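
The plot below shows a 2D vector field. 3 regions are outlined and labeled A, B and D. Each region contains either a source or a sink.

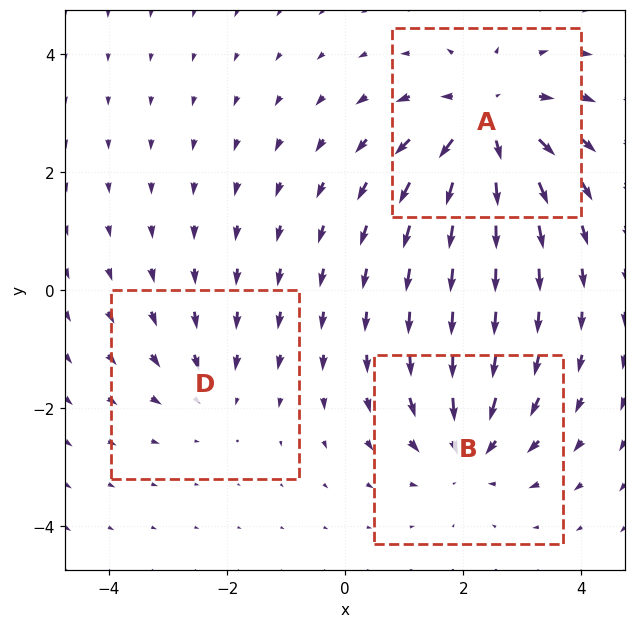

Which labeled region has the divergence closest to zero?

D

Divergence at each region's feature centre — A: about +5, B: about -4, D: about -2. Region D is closest to zero.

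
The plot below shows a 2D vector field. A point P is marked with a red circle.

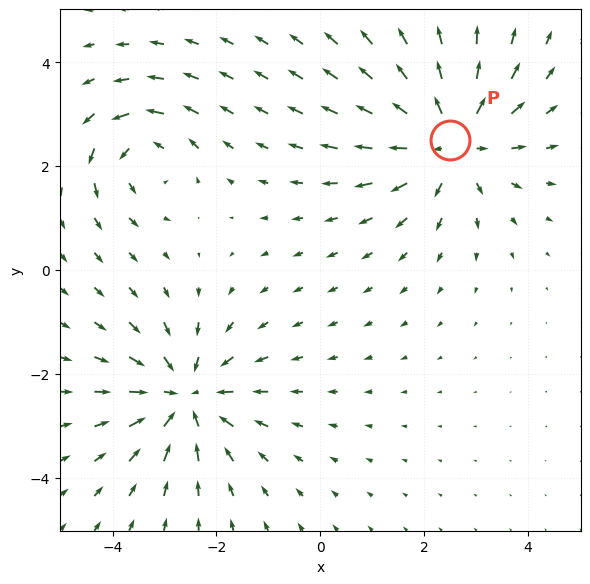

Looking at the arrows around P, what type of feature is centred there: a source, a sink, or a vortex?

At P (2.5, 2.5) the arrows spread outward. Divergence about +5, curl ≈0 — positive divergence with near-zero curl is a source.

source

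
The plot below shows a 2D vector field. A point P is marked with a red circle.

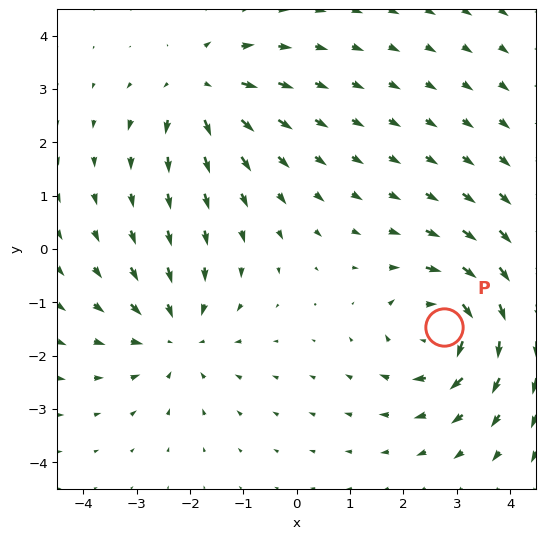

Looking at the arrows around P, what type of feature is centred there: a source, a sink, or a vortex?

At P (2.8, -1.5) the arrows circulate clockwise. Divergence ≈0, curl about -4 — near-zero divergence with nonzero curl is a vortex.

vortex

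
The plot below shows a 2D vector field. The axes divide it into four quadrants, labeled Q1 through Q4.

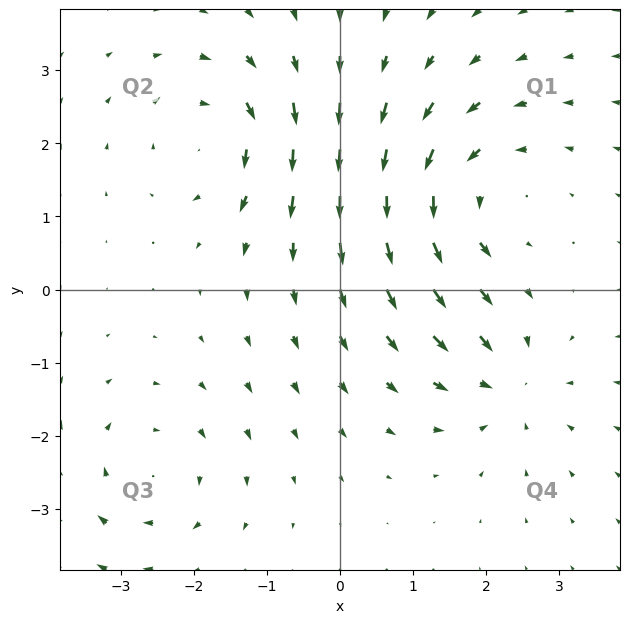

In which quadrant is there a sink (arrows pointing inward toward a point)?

Q4

The sink sits at approximately (2.3, -1.3), which lies in quadrant Q4. The divergence there is about -4, negative as expected for a sink.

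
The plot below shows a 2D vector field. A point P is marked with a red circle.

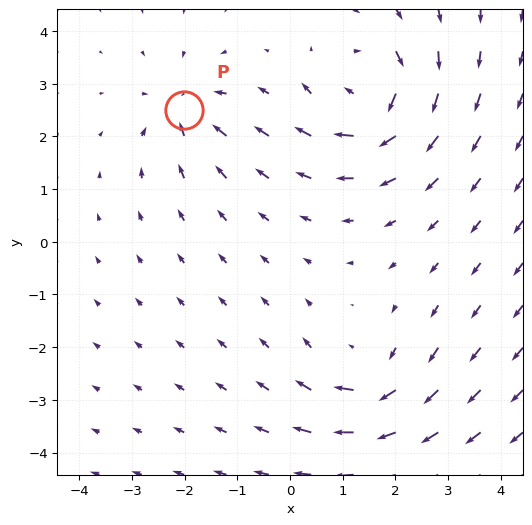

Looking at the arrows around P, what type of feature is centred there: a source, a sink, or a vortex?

sink

At P (-2.0, 2.5) the arrows converge inward. Divergence about -4, curl ≈0 — negative divergence with near-zero curl is a sink.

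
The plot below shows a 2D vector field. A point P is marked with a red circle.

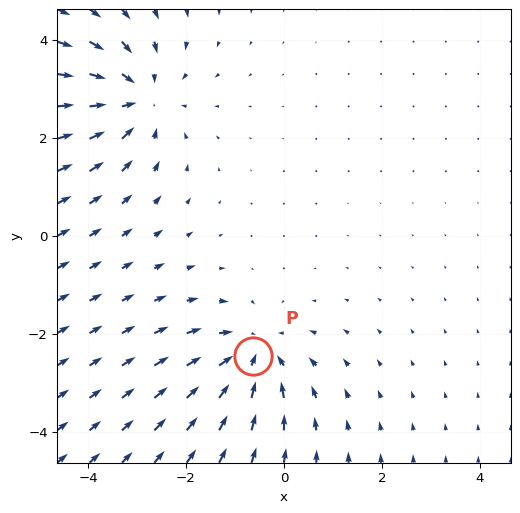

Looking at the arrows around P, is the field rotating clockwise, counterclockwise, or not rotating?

not rotating

Near P at (-0.6, -2.4) the arrows show no circulation. The curl there is ≈0.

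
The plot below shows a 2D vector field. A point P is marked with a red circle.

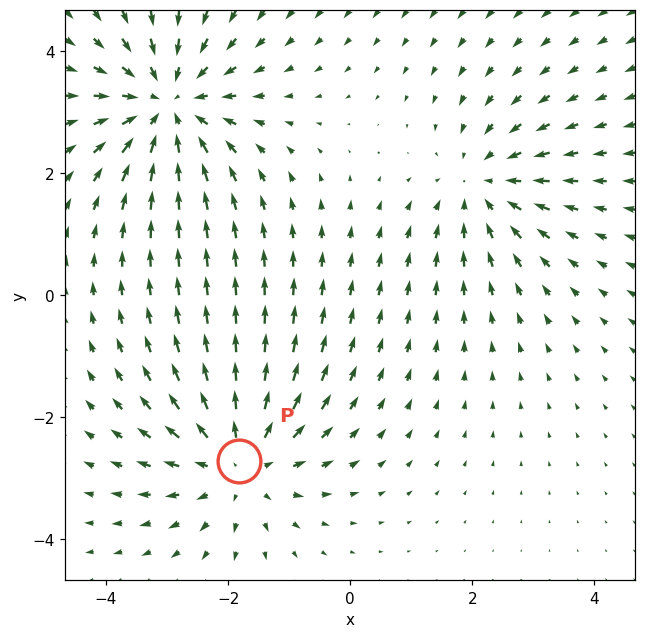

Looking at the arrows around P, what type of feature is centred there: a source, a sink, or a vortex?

source

At P (-1.8, -2.7) the arrows spread outward. Divergence about +4, curl ≈0 — positive divergence with near-zero curl is a source.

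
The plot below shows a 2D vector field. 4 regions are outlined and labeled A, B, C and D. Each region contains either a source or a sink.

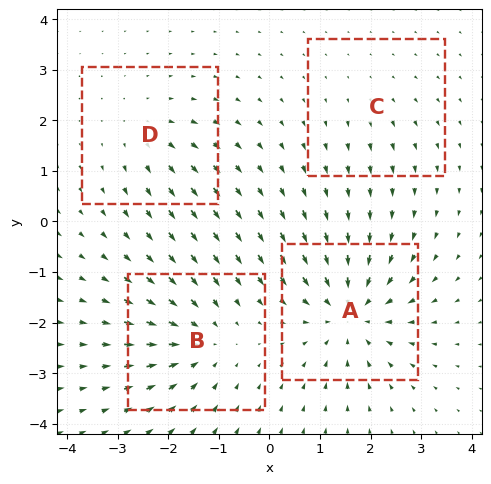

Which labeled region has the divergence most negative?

A

Divergence at each region's feature centre — A: about -7, B: about -5, C: about +2, D: about +3. Region A is most negative.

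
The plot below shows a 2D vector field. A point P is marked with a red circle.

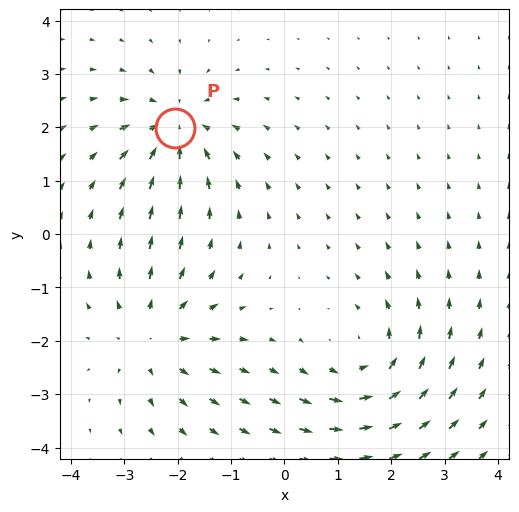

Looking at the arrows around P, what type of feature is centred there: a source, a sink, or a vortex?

sink

At P (-2.0, 2.0) the arrows converge inward. Divergence about -4, curl ≈0 — negative divergence with near-zero curl is a sink.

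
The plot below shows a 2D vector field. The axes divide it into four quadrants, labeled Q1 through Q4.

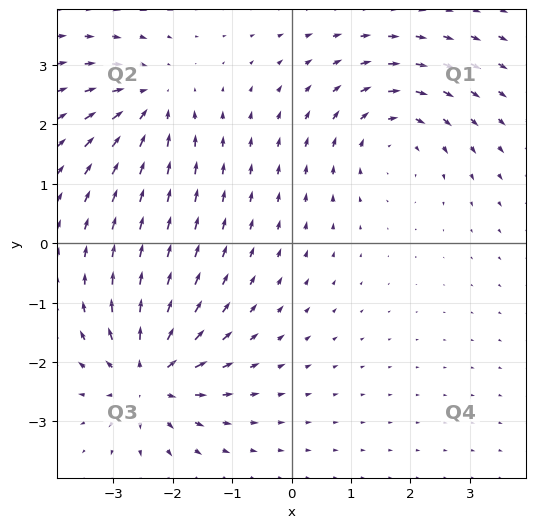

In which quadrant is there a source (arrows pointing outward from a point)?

Q3

The source sits at approximately (-2.4, -2.2), which lies in quadrant Q3. The divergence there is about +5, positive as expected for a source.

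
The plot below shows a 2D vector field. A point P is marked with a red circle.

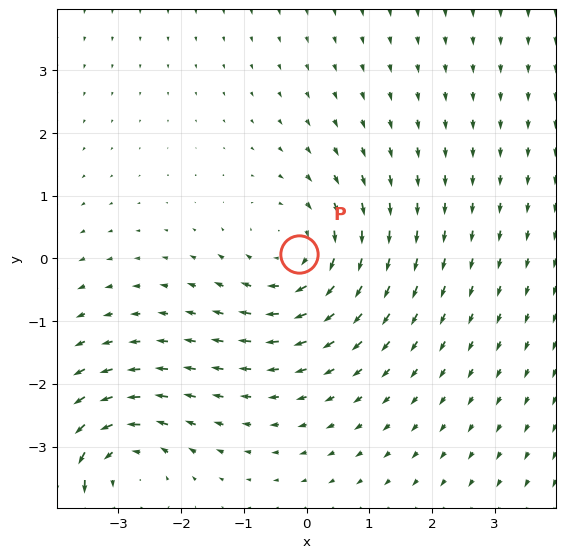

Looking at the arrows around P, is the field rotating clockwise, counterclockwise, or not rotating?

clockwise

Near P at (-0.1, 0.1) the arrows circulate clockwise. The curl (z-component) there is about -2; negative curl means clockwise rotation.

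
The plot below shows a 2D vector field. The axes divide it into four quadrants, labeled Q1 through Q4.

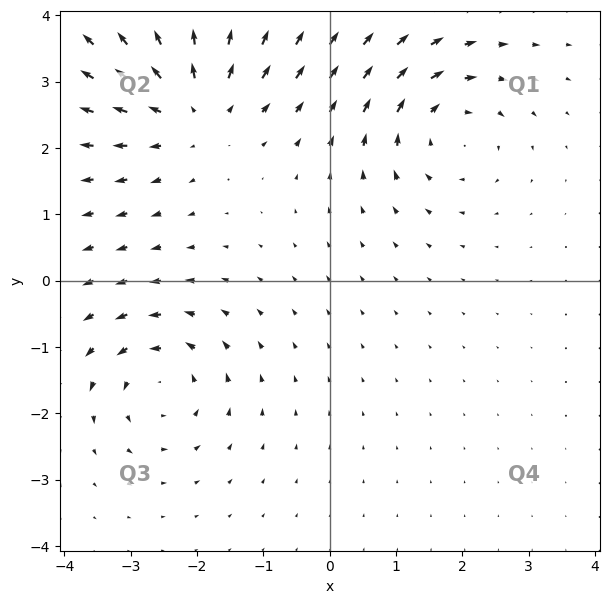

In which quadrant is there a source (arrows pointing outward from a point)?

The source sits at approximately (-2.0, 2.6), which lies in quadrant Q2. The divergence there is about +3, positive as expected for a source.

Q2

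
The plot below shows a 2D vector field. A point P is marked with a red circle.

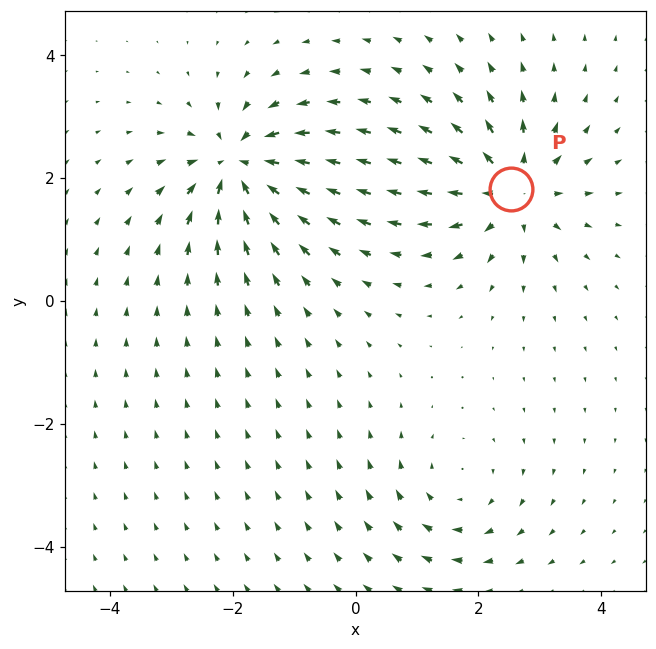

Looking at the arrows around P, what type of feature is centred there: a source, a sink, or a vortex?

source

At P (2.5, 1.8) the arrows spread outward. Divergence about +5, curl ≈0 — positive divergence with near-zero curl is a source.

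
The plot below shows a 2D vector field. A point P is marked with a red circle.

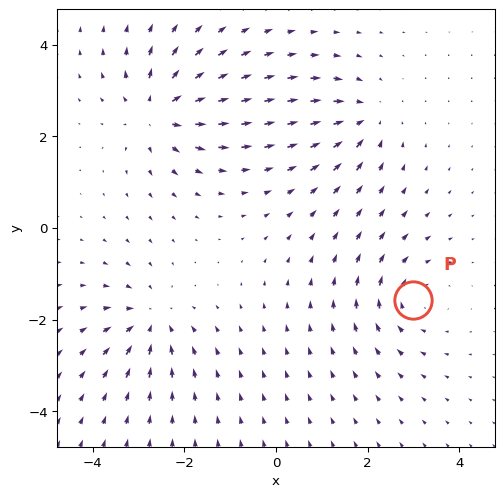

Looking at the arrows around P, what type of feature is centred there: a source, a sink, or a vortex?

At P (3.0, -1.6) the arrows circulate clockwise. Divergence ≈0, curl about -4 — near-zero divergence with nonzero curl is a vortex.

vortex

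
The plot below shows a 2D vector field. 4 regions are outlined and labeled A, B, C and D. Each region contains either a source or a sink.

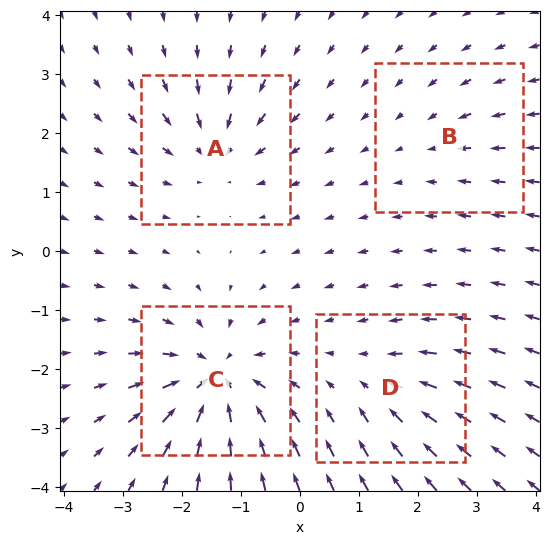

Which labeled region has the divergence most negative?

Divergence at each region's feature centre — A: about -5, B: about -2, C: about -9, D: about -4. Region C is most negative.

C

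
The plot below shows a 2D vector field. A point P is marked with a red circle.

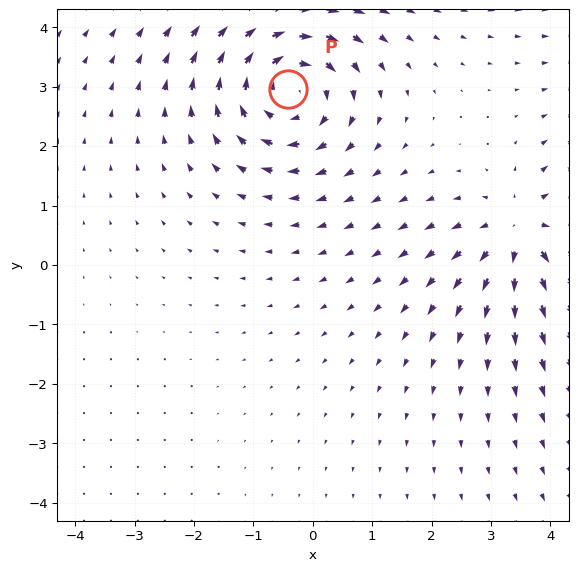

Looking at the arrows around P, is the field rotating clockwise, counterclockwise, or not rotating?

clockwise

Near P at (-0.4, 3.0) the arrows circulate clockwise. The curl (z-component) there is about -5; negative curl means clockwise rotation.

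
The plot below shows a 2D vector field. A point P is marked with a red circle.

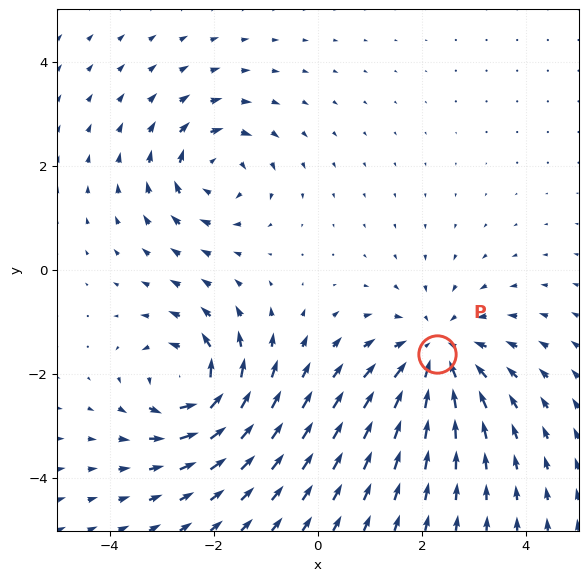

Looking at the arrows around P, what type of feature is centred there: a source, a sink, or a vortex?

sink

At P (2.3, -1.6) the arrows converge inward. Divergence about -4, curl ≈0 — negative divergence with near-zero curl is a sink.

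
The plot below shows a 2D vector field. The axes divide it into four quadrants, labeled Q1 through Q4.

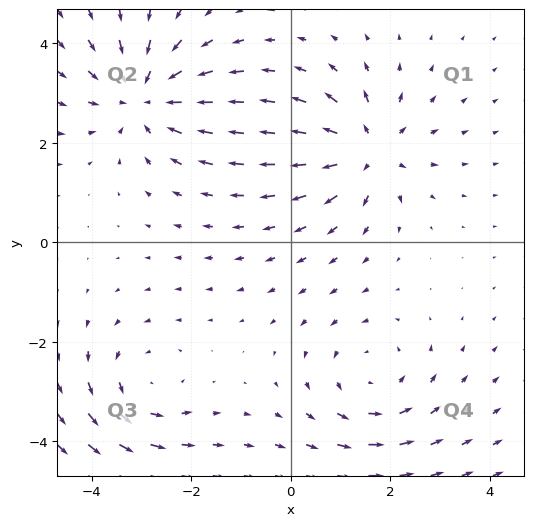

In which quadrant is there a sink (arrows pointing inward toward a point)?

The sink sits at approximately (-2.9, 2.9), which lies in quadrant Q2. The divergence there is about -4, negative as expected for a sink.

Q2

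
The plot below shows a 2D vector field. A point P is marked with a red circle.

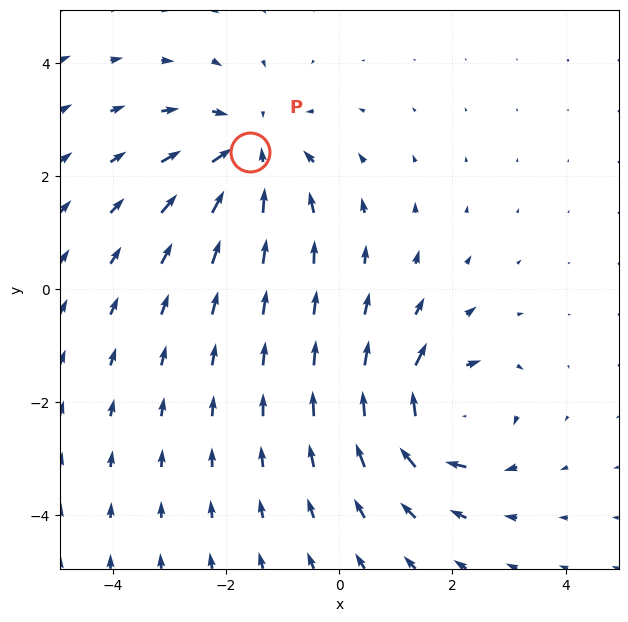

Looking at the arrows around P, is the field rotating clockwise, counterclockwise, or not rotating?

not rotating

Near P at (-1.6, 2.4) the arrows show no circulation. The curl there is ≈0.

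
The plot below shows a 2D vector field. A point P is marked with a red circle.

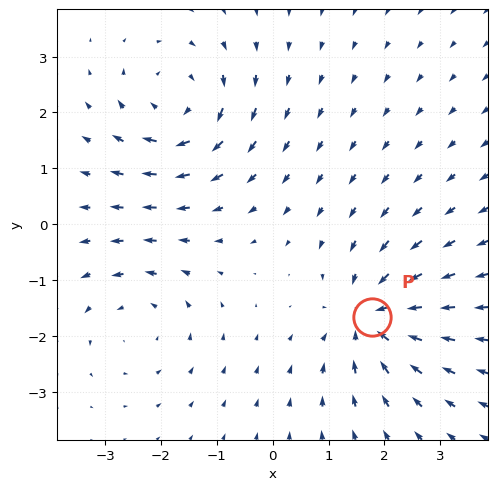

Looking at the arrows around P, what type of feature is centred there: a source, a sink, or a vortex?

sink

At P (1.8, -1.7) the arrows converge inward. Divergence about -5, curl ≈0 — negative divergence with near-zero curl is a sink.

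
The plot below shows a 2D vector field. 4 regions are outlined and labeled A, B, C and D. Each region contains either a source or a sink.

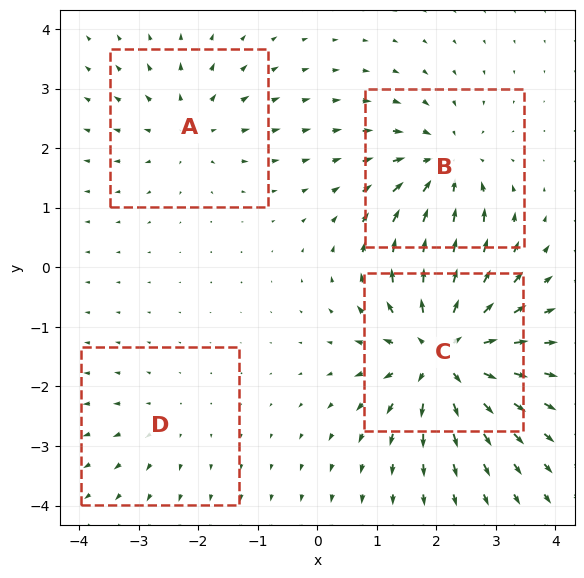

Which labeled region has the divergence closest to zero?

D

Divergence at each region's feature centre — A: about +4, B: about -5, C: about +8, D: about +2. Region D is closest to zero.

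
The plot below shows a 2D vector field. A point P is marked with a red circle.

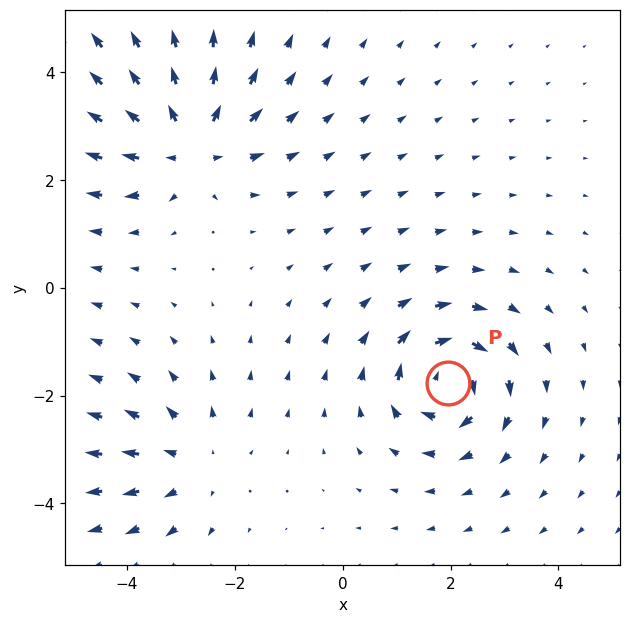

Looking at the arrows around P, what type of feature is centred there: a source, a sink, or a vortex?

vortex

At P (2.0, -1.8) the arrows circulate clockwise. Divergence ≈0, curl about -6 — near-zero divergence with nonzero curl is a vortex.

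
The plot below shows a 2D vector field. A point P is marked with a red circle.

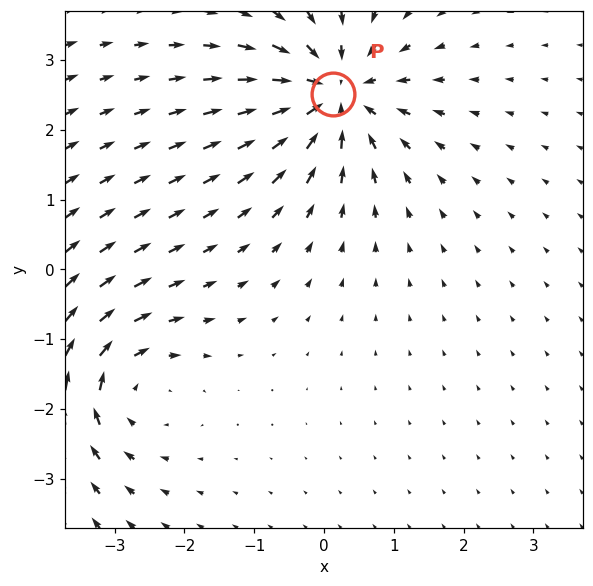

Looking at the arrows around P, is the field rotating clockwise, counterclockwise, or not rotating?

Near P at (0.1, 2.5) the arrows show no circulation. The curl there is ≈0.

not rotating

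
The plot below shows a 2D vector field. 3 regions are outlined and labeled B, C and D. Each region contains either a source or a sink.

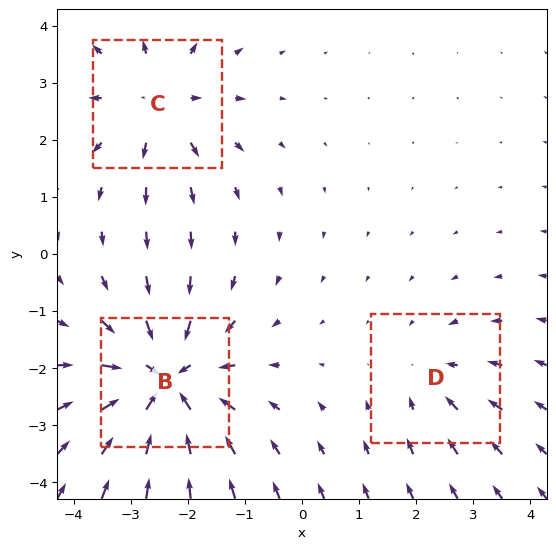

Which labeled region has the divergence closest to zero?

D

Divergence at each region's feature centre — B: about -5, C: about +3, D: about -2. Region D is closest to zero.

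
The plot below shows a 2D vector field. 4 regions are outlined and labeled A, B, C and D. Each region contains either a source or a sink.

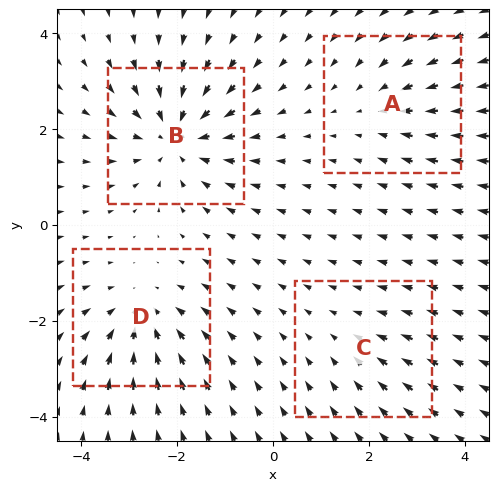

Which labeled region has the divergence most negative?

Divergence at each region's feature centre — A: about -3, B: about -6, C: about -2, D: about -4. Region B is most negative.

B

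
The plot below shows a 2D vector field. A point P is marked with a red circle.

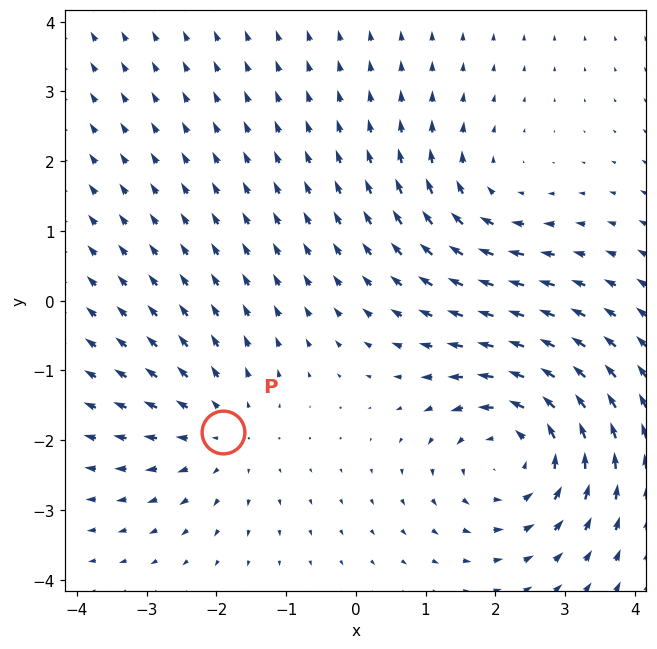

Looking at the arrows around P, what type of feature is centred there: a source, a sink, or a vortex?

At P (-1.9, -1.9) the arrows spread outward. Divergence about +3, curl ≈0 — positive divergence with near-zero curl is a source.

source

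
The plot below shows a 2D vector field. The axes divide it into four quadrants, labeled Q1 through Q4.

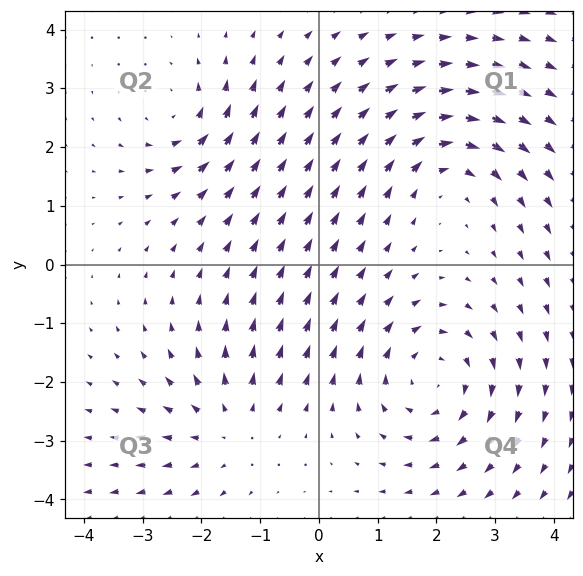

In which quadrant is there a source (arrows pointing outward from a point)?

Q3

The source sits at approximately (-1.6, -2.7), which lies in quadrant Q3. The divergence there is about +3, positive as expected for a source.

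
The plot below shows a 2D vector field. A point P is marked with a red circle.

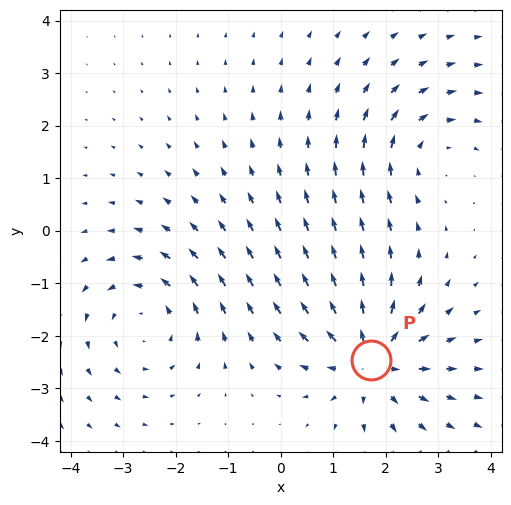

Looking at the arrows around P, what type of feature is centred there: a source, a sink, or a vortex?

At P (1.7, -2.5) the arrows spread outward. Divergence about +4, curl ≈0 — positive divergence with near-zero curl is a source.

source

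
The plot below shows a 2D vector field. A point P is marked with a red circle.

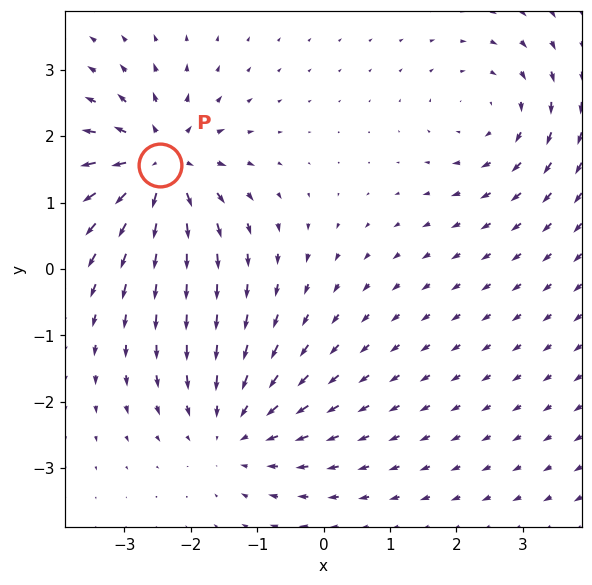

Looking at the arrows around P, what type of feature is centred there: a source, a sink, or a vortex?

source

At P (-2.5, 1.6) the arrows spread outward. Divergence about +6, curl ≈0 — positive divergence with near-zero curl is a source.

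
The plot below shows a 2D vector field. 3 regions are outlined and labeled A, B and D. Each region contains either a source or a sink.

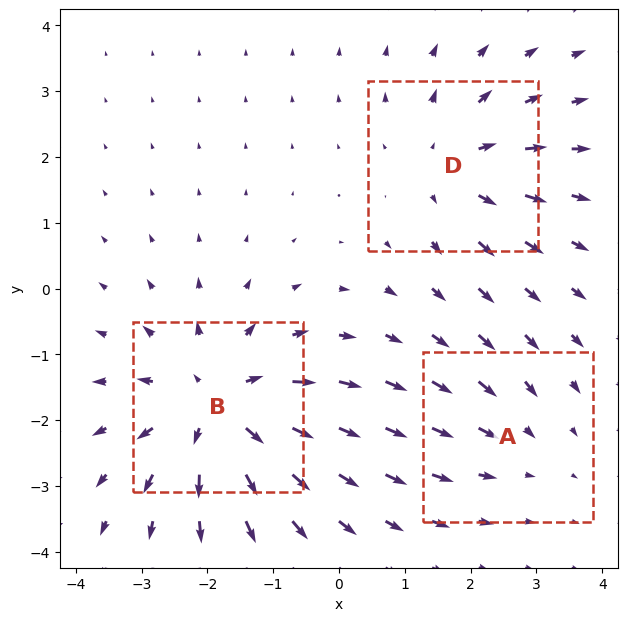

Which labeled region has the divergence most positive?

Divergence at each region's feature centre — A: about -2, B: about +5, D: about +3. Region B is most positive.

B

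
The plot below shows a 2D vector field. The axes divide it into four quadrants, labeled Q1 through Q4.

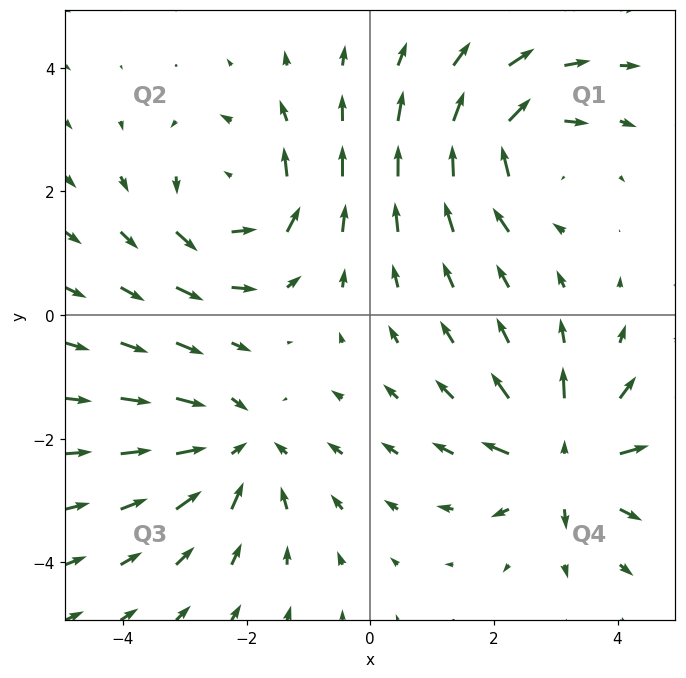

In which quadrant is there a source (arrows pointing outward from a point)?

The source sits at approximately (3.1, -2.4), which lies in quadrant Q4. The divergence there is about +6, positive as expected for a source.

Q4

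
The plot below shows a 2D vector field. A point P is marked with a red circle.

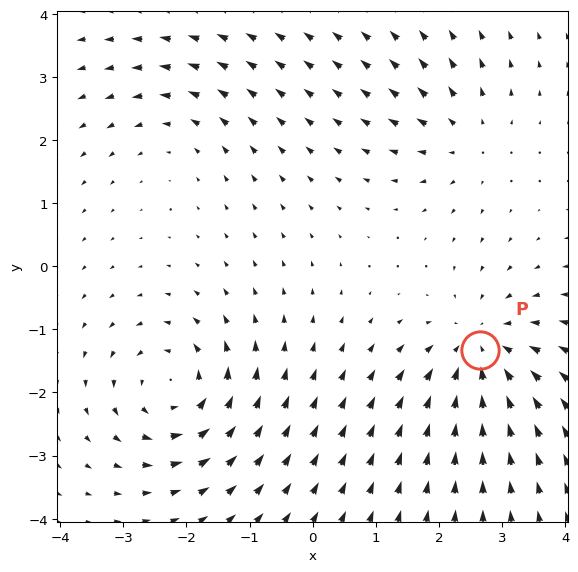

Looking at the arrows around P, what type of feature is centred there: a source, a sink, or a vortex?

At P (2.7, -1.3) the arrows converge inward. Divergence about -5, curl ≈0 — negative divergence with near-zero curl is a sink.

sink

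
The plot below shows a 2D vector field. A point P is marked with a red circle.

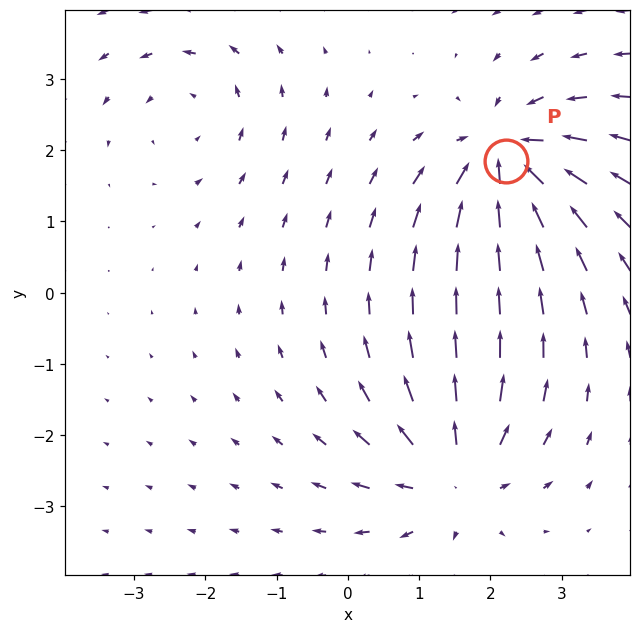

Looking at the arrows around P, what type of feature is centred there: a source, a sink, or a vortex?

sink

At P (2.2, 1.8) the arrows converge inward. Divergence about -5, curl ≈0 — negative divergence with near-zero curl is a sink.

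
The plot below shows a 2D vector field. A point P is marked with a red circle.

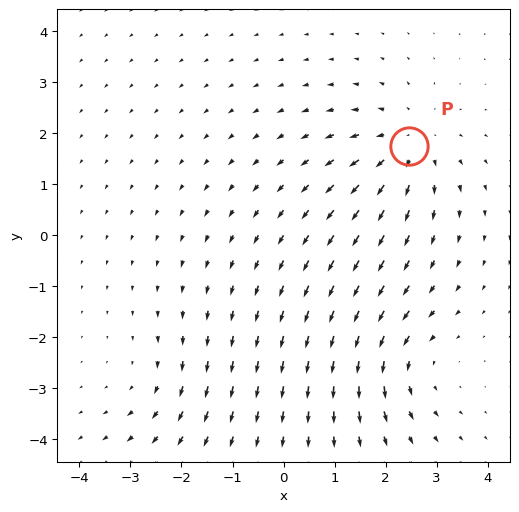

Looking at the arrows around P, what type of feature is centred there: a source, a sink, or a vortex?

source

At P (2.5, 1.8) the arrows spread outward. Divergence about +4, curl ≈0 — positive divergence with near-zero curl is a source.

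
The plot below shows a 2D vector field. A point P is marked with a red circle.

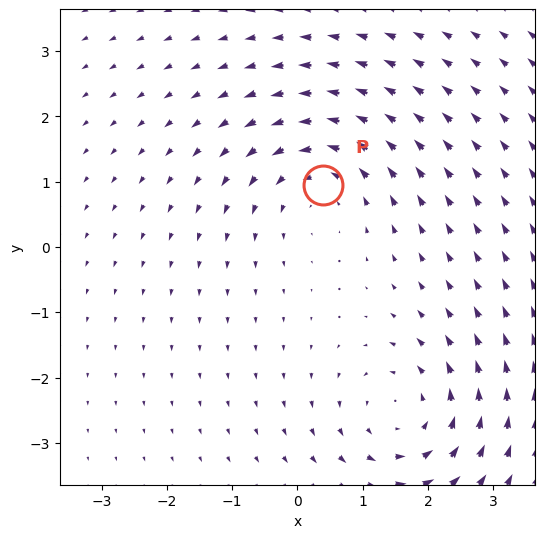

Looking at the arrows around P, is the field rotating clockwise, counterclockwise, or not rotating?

counterclockwise

Near P at (0.4, 0.9) the arrows circulate counterclockwise. The curl (z-component) there is about +4; positive curl means counterclockwise rotation.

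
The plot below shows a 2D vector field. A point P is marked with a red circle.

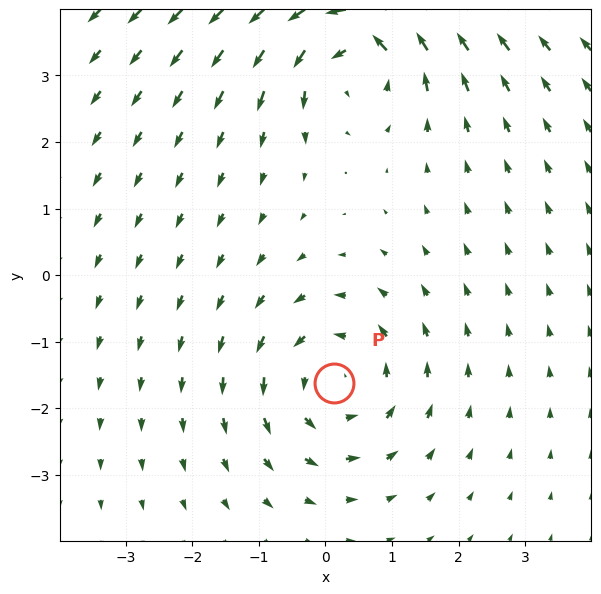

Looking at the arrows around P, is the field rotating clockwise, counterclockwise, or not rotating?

Near P at (0.1, -1.6) the arrows circulate counterclockwise. The curl (z-component) there is about +2; positive curl means counterclockwise rotation.

counterclockwise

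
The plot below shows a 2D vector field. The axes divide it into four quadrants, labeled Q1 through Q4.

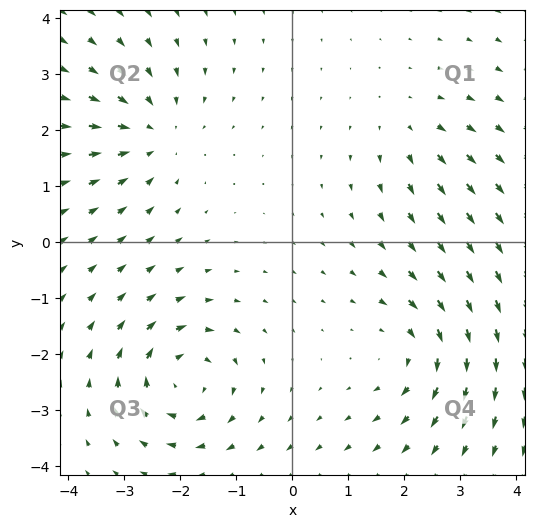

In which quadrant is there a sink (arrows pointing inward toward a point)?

Q2

The sink sits at approximately (-2.5, 1.9), which lies in quadrant Q2. The divergence there is about -4, negative as expected for a sink.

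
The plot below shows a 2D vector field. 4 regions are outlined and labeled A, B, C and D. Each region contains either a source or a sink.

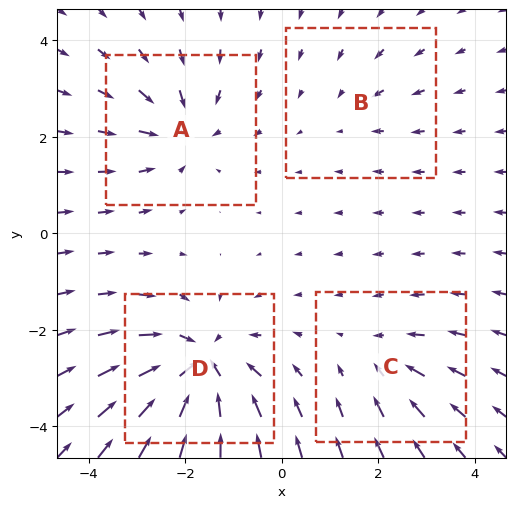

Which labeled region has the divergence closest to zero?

B

Divergence at each region's feature centre — A: about -4, B: about -2, C: about -3, D: about -7. Region B is closest to zero.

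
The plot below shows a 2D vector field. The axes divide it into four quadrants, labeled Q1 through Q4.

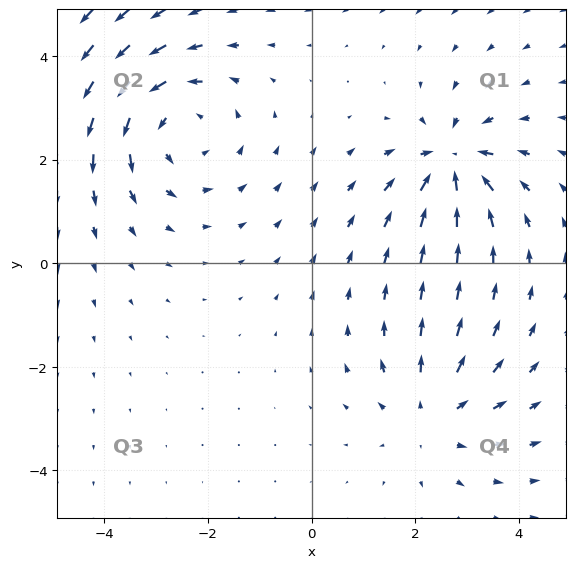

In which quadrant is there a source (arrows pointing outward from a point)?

Q4

The source sits at approximately (2.3, -2.9), which lies in quadrant Q4. The divergence there is about +3, positive as expected for a source.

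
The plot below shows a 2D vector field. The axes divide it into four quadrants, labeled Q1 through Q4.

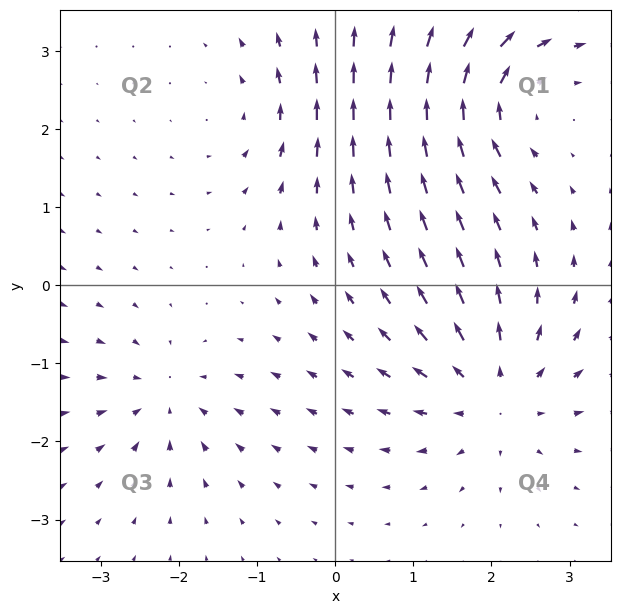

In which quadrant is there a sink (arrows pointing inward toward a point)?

Q3

The sink sits at approximately (-2.2, -1.4), which lies in quadrant Q3. The divergence there is about -4, negative as expected for a sink.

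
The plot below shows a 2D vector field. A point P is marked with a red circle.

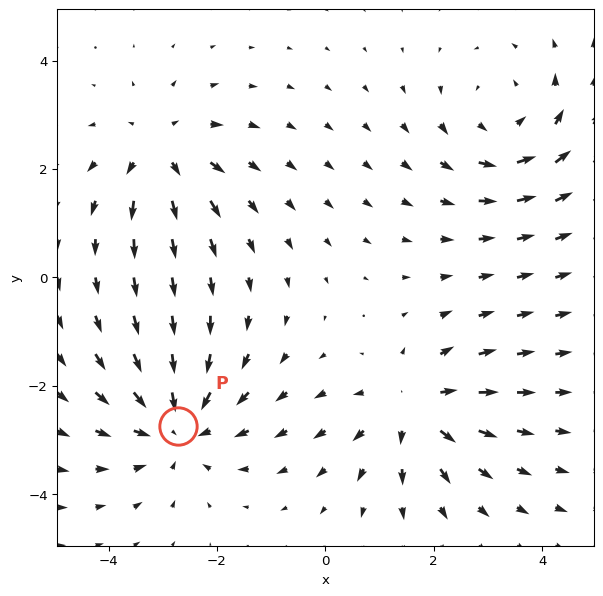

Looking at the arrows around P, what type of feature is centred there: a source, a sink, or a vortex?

sink

At P (-2.7, -2.7) the arrows converge inward. Divergence about -4, curl ≈0 — negative divergence with near-zero curl is a sink.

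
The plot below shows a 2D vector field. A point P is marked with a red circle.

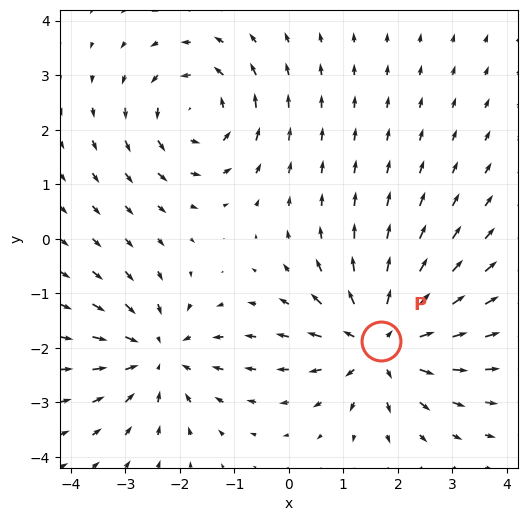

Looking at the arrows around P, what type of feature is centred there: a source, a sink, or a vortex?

At P (1.7, -1.9) the arrows spread outward. Divergence about +4, curl ≈0 — positive divergence with near-zero curl is a source.

source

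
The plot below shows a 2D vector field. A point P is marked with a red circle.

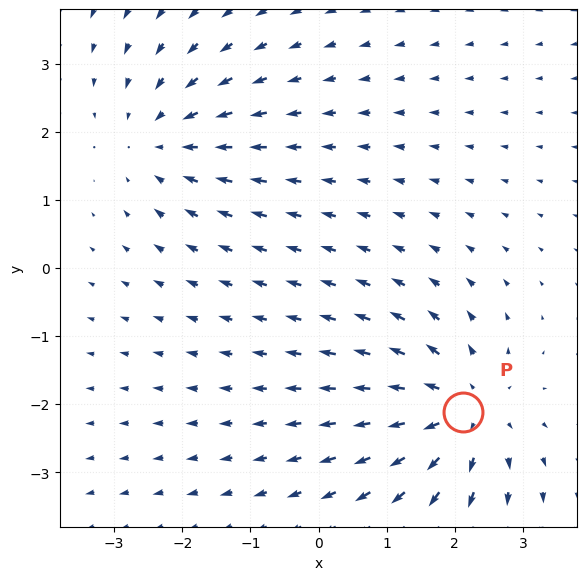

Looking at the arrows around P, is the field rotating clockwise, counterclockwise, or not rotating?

not rotating

Near P at (2.1, -2.1) the arrows show no circulation. The curl there is ≈0.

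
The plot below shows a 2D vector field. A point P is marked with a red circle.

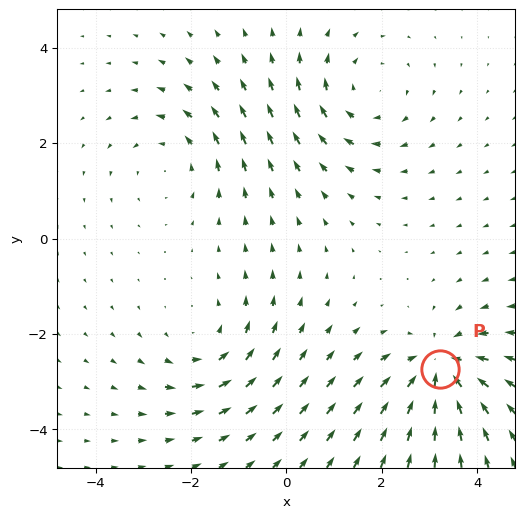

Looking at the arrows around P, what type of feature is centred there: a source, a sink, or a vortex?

At P (3.2, -2.7) the arrows converge inward. Divergence about -6, curl ≈0 — negative divergence with near-zero curl is a sink.

sink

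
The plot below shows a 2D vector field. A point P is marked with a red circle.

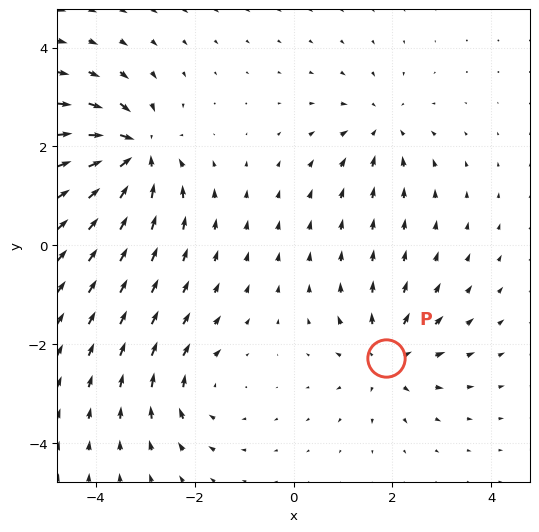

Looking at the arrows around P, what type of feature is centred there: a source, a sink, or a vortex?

source

At P (1.9, -2.3) the arrows spread outward. Divergence about +4, curl ≈0 — positive divergence with near-zero curl is a source.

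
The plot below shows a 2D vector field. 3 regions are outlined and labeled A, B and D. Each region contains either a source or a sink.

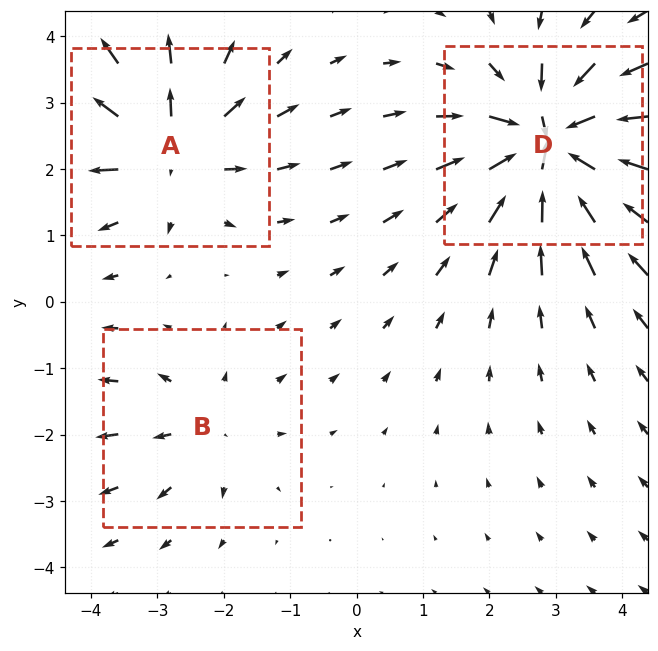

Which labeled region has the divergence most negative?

Divergence at each region's feature centre — A: about +4, B: about +2, D: about -6. Region D is most negative.

D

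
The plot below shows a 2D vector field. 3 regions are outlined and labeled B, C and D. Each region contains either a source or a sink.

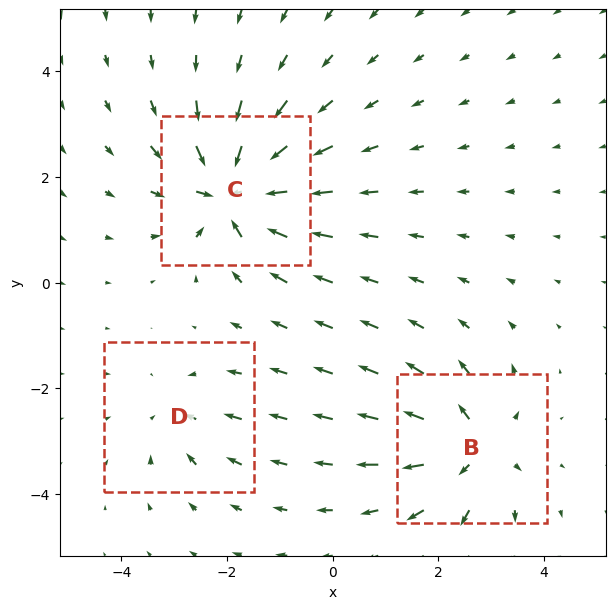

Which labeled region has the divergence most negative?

Divergence at each region's feature centre — B: about +4, C: about -6, D: about -3. Region C is most negative.

C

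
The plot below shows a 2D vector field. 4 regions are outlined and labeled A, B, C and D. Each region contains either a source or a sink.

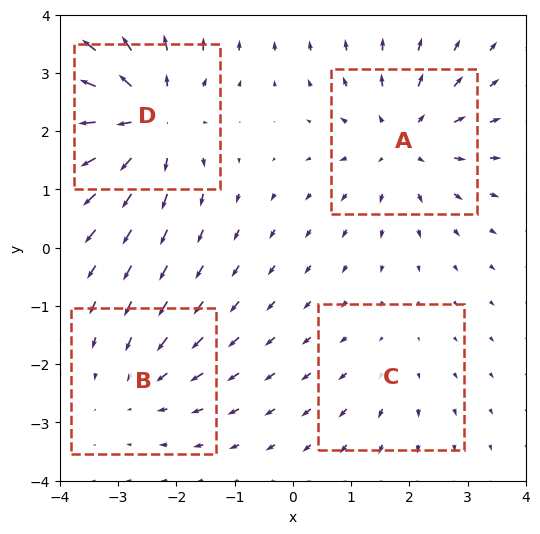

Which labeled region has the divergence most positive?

Divergence at each region's feature centre — A: about +5, B: about -3, C: about +2, D: about +6. Region D is most positive.

D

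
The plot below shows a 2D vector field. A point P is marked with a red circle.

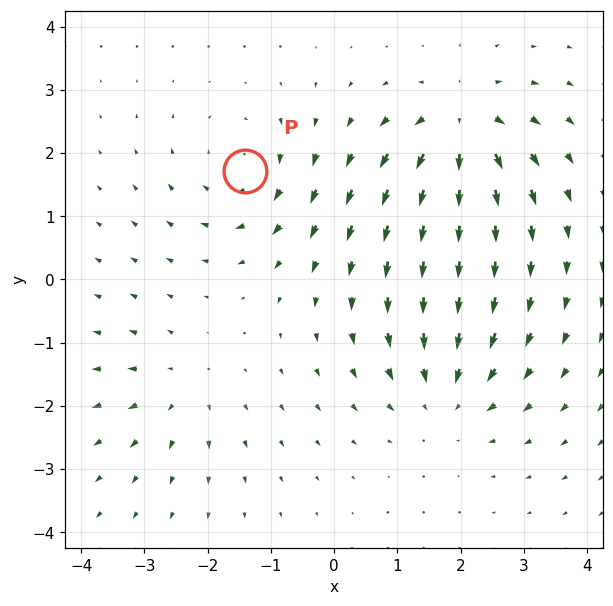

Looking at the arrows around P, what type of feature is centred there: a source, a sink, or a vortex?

vortex

At P (-1.4, 1.7) the arrows circulate clockwise. Divergence ≈0, curl about -4 — near-zero divergence with nonzero curl is a vortex.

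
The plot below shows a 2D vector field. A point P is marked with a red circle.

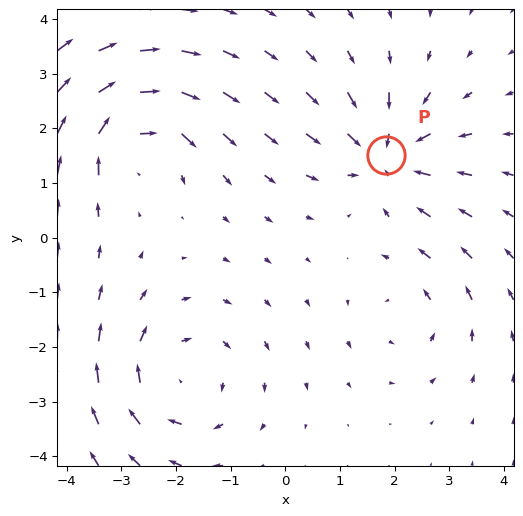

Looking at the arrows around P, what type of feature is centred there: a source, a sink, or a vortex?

At P (1.8, 1.5) the arrows converge inward. Divergence about -4, curl ≈0 — negative divergence with near-zero curl is a sink.

sink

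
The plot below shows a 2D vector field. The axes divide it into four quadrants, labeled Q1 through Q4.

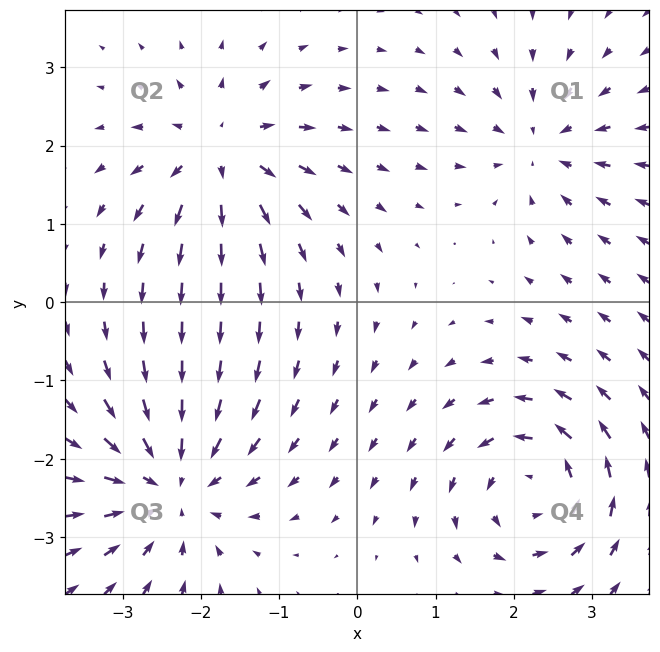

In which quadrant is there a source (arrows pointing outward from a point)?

Q2

The source sits at approximately (-1.8, 1.9), which lies in quadrant Q2. The divergence there is about +5, positive as expected for a source.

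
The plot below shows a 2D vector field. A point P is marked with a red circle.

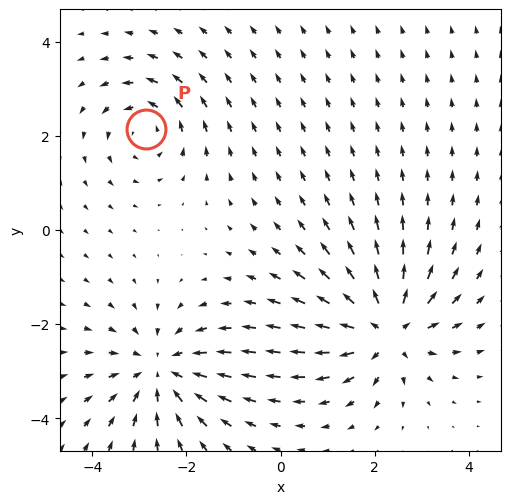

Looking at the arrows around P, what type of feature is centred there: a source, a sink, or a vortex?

vortex

At P (-2.8, 2.2) the arrows circulate counterclockwise. Divergence ≈0, curl about +3 — near-zero divergence with nonzero curl is a vortex.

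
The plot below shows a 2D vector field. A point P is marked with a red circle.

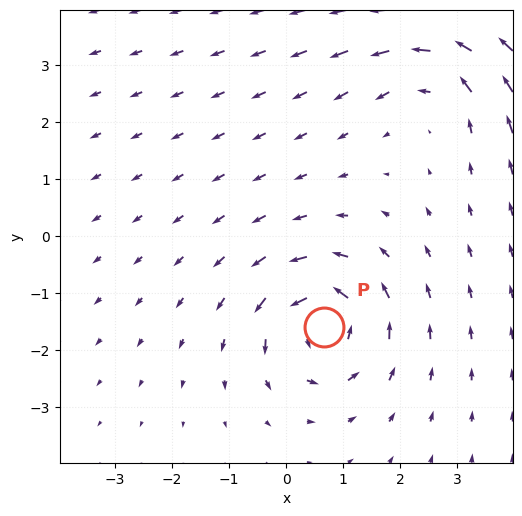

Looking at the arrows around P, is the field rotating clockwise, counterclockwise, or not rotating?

counterclockwise

Near P at (0.7, -1.6) the arrows circulate counterclockwise. The curl (z-component) there is about +5; positive curl means counterclockwise rotation.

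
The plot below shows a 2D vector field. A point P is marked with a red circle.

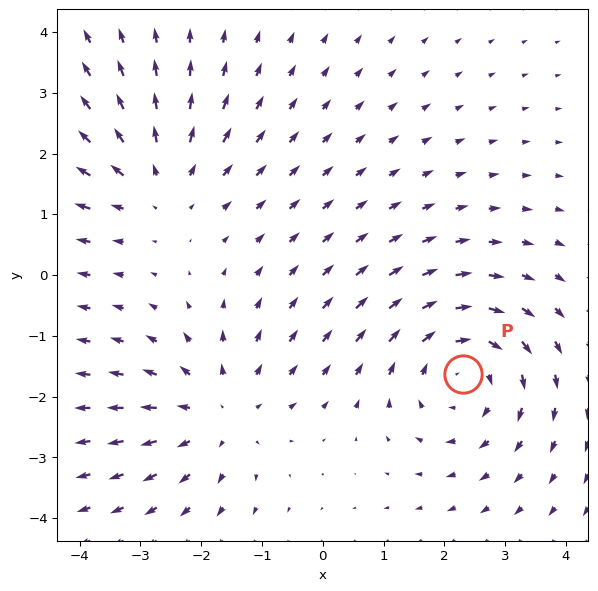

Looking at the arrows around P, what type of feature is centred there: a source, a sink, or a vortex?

vortex

At P (2.3, -1.6) the arrows circulate clockwise. Divergence ≈0, curl about -4 — near-zero divergence with nonzero curl is a vortex.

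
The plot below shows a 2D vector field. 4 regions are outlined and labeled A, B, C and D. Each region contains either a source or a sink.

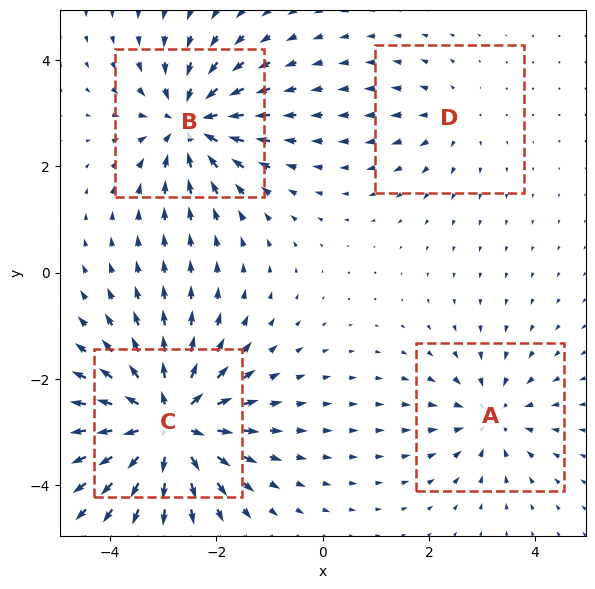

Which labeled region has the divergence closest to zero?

D

Divergence at each region's feature centre — A: about -4, B: about -6, C: about +8, D: about +2. Region D is closest to zero.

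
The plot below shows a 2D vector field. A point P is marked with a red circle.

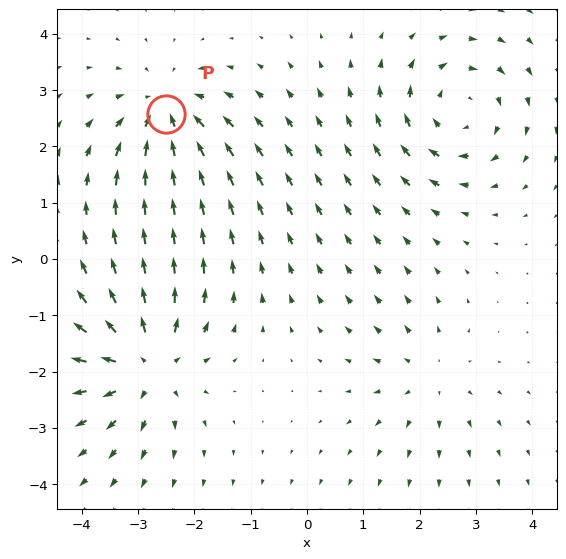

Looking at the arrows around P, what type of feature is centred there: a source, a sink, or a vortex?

sink

At P (-2.5, 2.6) the arrows converge inward. Divergence about -5, curl ≈0 — negative divergence with near-zero curl is a sink.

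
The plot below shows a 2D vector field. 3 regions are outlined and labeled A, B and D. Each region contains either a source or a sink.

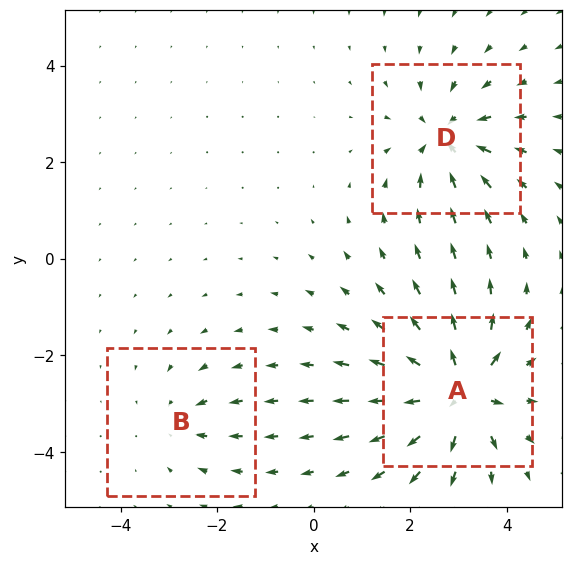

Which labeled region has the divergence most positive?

A

Divergence at each region's feature centre — A: about +6, B: about -2, D: about -4. Region A is most positive.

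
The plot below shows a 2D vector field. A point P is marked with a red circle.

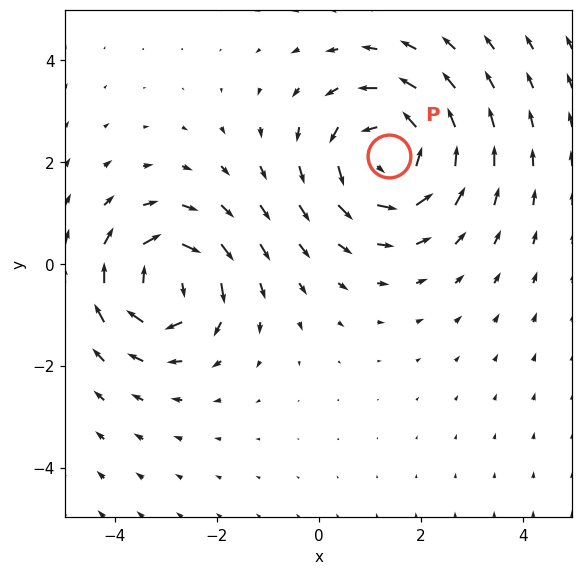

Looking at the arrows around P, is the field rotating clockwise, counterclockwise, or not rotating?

counterclockwise

Near P at (1.4, 2.1) the arrows circulate counterclockwise. The curl (z-component) there is about +4; positive curl means counterclockwise rotation.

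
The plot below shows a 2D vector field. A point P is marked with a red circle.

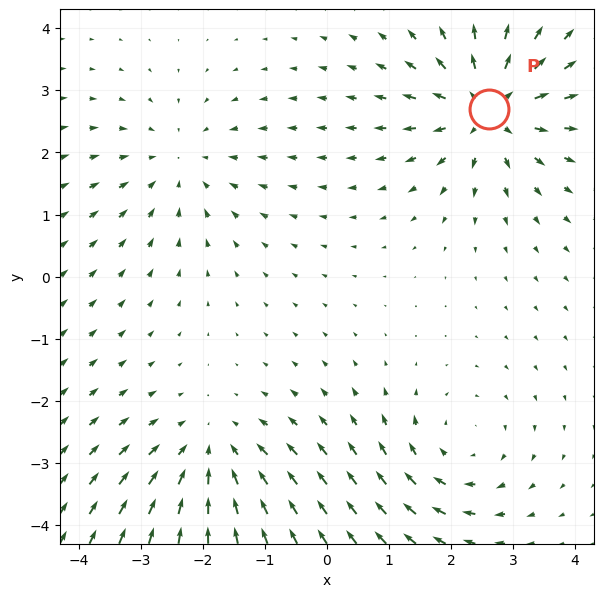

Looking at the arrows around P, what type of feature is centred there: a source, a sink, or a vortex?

source

At P (2.6, 2.7) the arrows spread outward. Divergence about +5, curl ≈0 — positive divergence with near-zero curl is a source.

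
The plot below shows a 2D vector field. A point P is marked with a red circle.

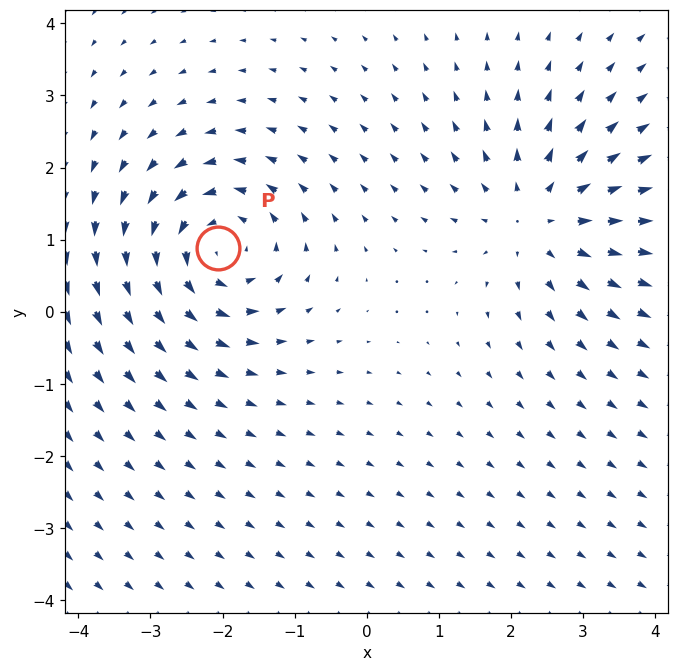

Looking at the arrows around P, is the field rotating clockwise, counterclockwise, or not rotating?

Near P at (-2.1, 0.9) the arrows circulate counterclockwise. The curl (z-component) there is about +5; positive curl means counterclockwise rotation.

counterclockwise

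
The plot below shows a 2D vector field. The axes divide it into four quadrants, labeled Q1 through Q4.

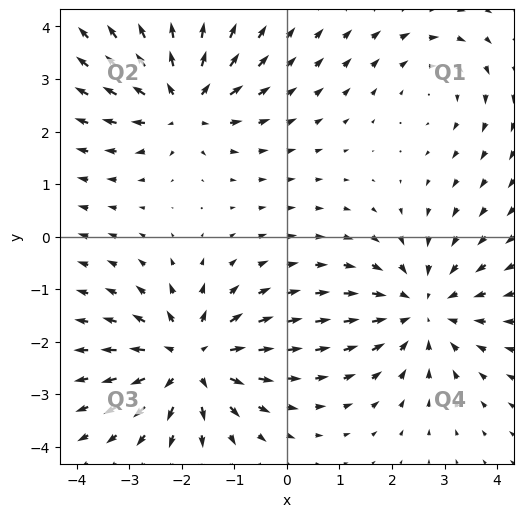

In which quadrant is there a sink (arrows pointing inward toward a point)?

The sink sits at approximately (2.6, -1.4), which lies in quadrant Q4. The divergence there is about -4, negative as expected for a sink.

Q4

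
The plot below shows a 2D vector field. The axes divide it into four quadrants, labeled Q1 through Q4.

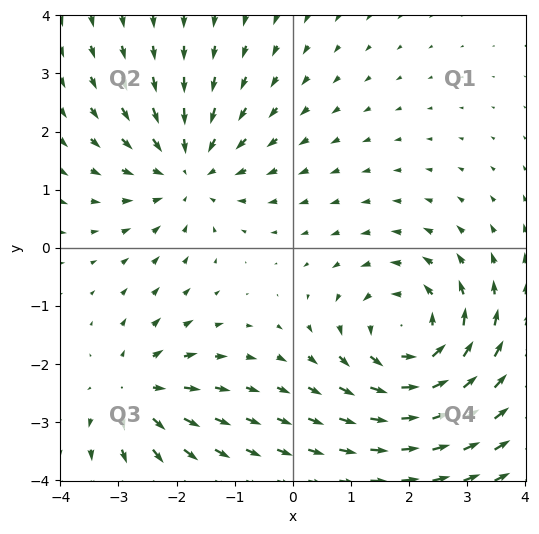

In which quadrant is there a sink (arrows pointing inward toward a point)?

The sink sits at approximately (-1.8, 1.3), which lies in quadrant Q2. The divergence there is about -4, negative as expected for a sink.

Q2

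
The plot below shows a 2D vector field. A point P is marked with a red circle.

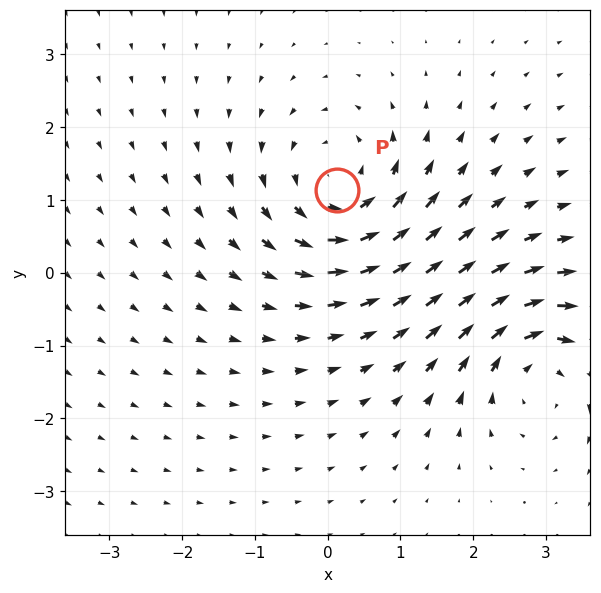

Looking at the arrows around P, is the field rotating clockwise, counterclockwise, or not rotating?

Near P at (0.1, 1.1) the arrows circulate counterclockwise. The curl (z-component) there is about +5; positive curl means counterclockwise rotation.

counterclockwise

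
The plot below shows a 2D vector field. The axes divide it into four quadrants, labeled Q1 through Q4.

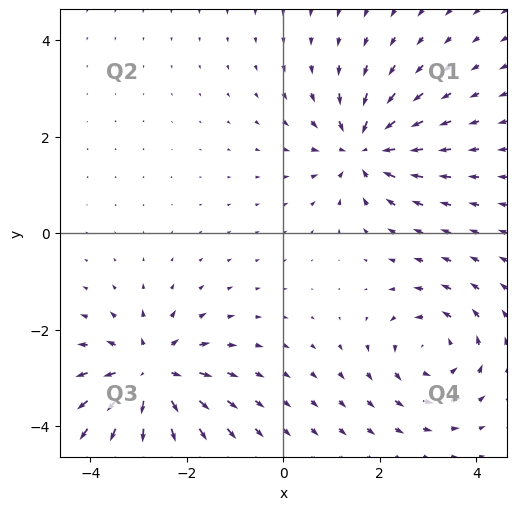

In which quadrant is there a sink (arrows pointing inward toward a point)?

The sink sits at approximately (1.7, 1.8), which lies in quadrant Q1. The divergence there is about -5, negative as expected for a sink.

Q1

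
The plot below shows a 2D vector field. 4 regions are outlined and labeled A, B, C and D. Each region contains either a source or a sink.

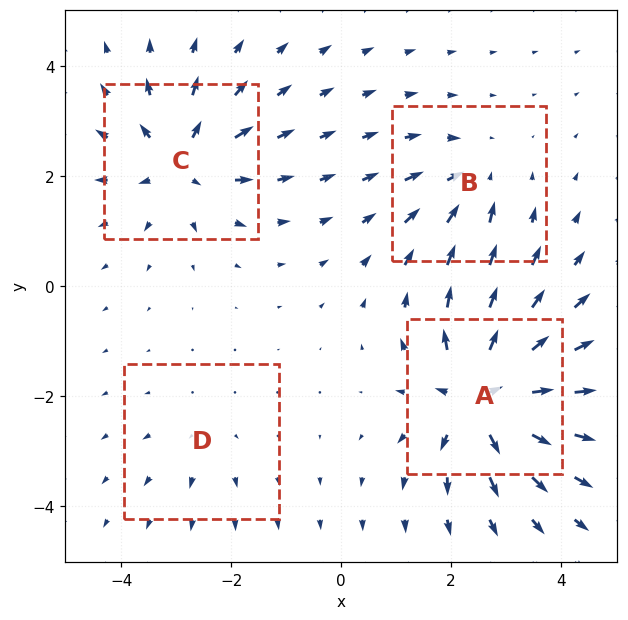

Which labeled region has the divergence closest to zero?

Divergence at each region's feature centre — A: about +8, B: about -4, C: about +6, D: about +2. Region D is closest to zero.

D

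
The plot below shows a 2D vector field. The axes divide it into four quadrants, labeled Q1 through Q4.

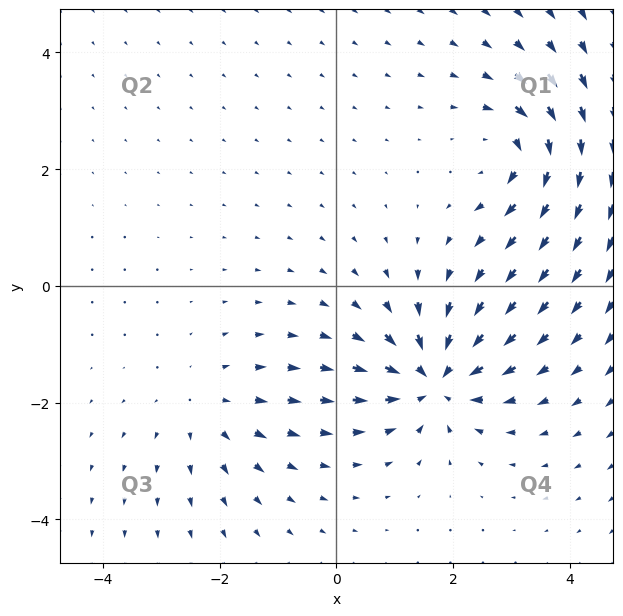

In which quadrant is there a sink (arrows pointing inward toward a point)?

The sink sits at approximately (1.7, -1.6), which lies in quadrant Q4. The divergence there is about -6, negative as expected for a sink.

Q4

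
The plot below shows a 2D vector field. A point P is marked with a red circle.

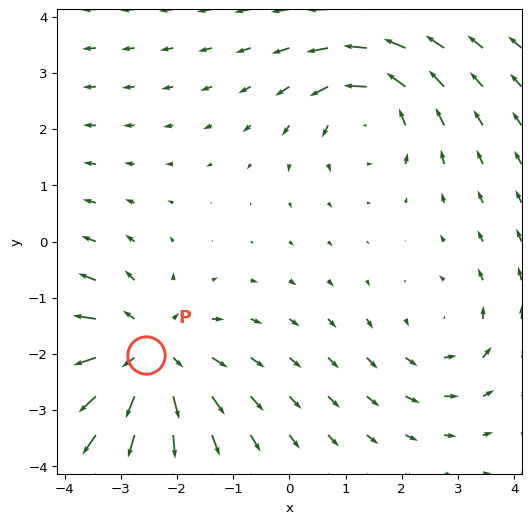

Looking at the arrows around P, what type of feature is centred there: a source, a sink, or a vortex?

source

At P (-2.5, -2.0) the arrows spread outward. Divergence about +4, curl ≈0 — positive divergence with near-zero curl is a source.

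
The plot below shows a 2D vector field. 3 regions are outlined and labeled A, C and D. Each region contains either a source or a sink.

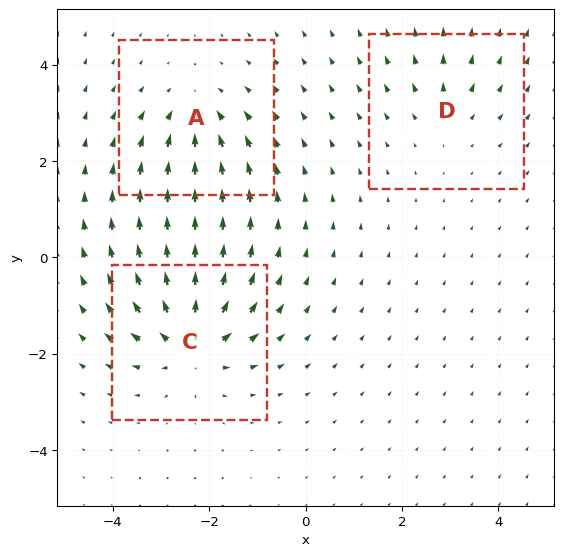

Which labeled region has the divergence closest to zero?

D

Divergence at each region's feature centre — A: about -4, C: about +6, D: about +2. Region D is closest to zero.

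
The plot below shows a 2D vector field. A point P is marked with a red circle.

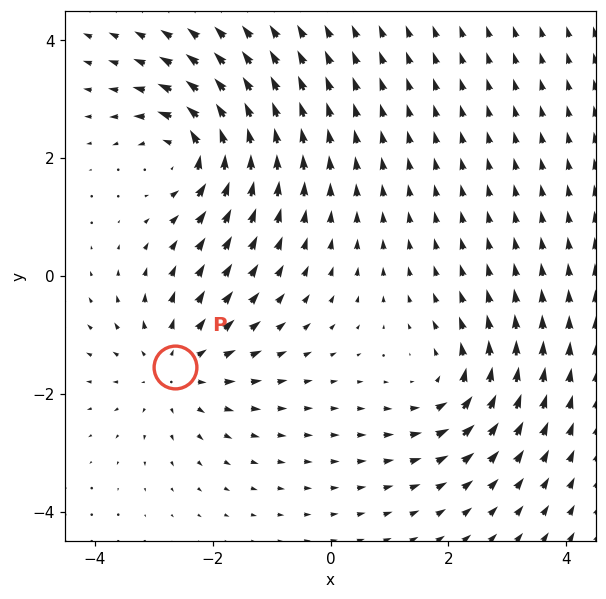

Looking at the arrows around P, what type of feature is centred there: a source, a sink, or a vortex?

At P (-2.6, -1.6) the arrows spread outward. Divergence about +3, curl ≈0 — positive divergence with near-zero curl is a source.

source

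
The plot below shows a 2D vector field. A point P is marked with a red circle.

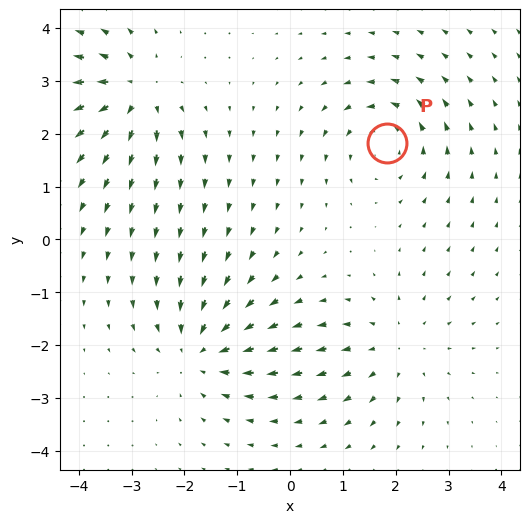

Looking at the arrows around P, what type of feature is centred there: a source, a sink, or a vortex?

At P (1.8, 1.8) the arrows circulate counterclockwise. Divergence ≈0, curl about +5 — near-zero divergence with nonzero curl is a vortex.

vortex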